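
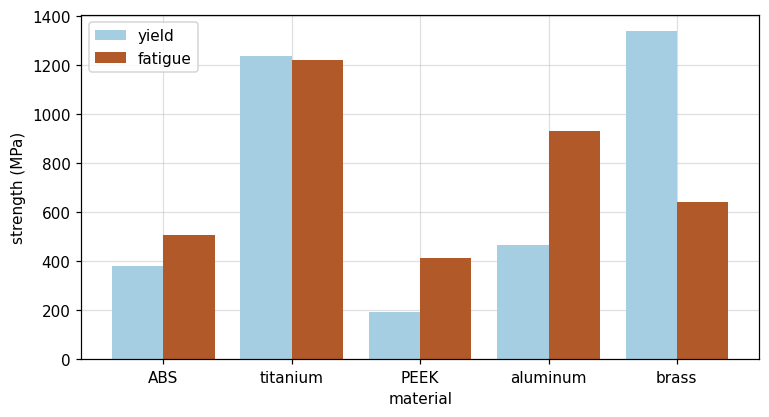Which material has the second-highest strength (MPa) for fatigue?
Top 3 for fatigue: titanium ≈ 1200, aluminum ≈ 1000, brass ≈ 600.

aluminum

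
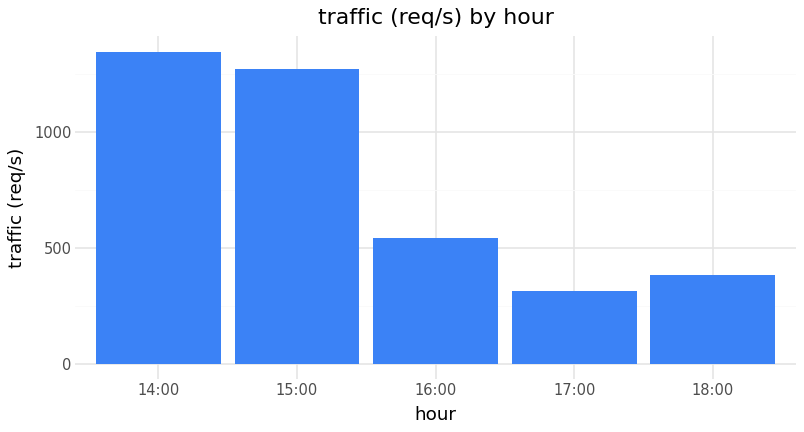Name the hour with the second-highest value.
Top 3: 14:00 ≈ 1400, 15:00 ≈ 1200, 16:00 ≈ 600.

15:00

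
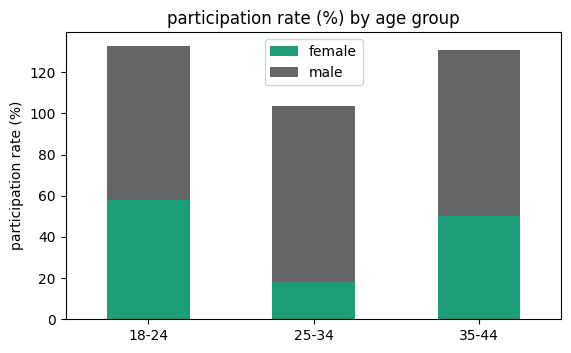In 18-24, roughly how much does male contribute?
male top ≈ 140, bottom ≈ 60; segment ≈ 80.

≈ 80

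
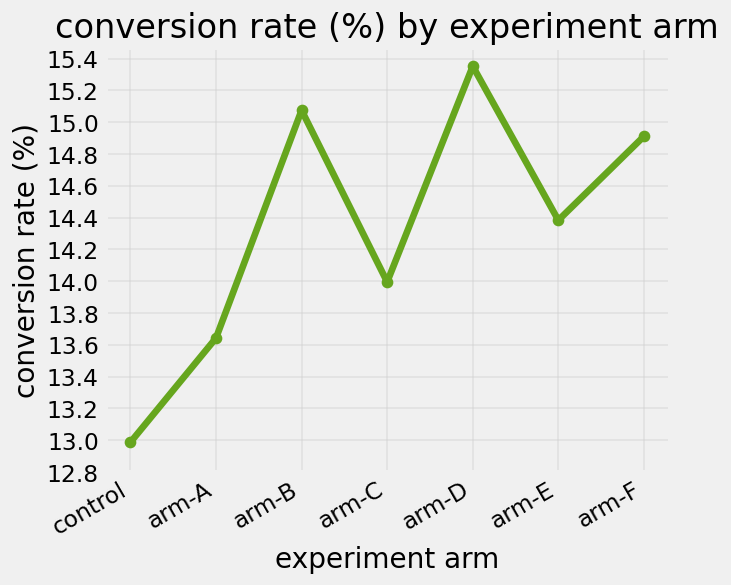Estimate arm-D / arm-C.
≈ 1.1×

arm-D ≈ 15.4, arm-C ≈ 14.0; 15.4/14.0 ≈ 1.1.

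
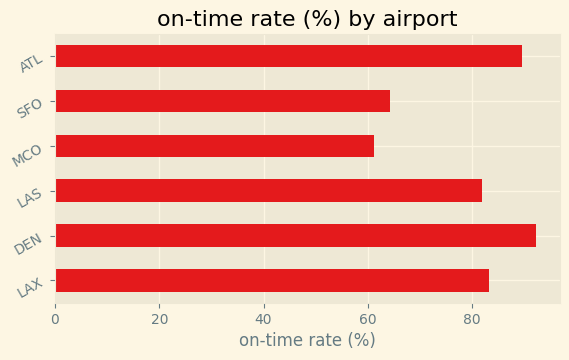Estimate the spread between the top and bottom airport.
≈ 30

Max DEN ≈ 90, min MCO ≈ 60; range ≈ 30.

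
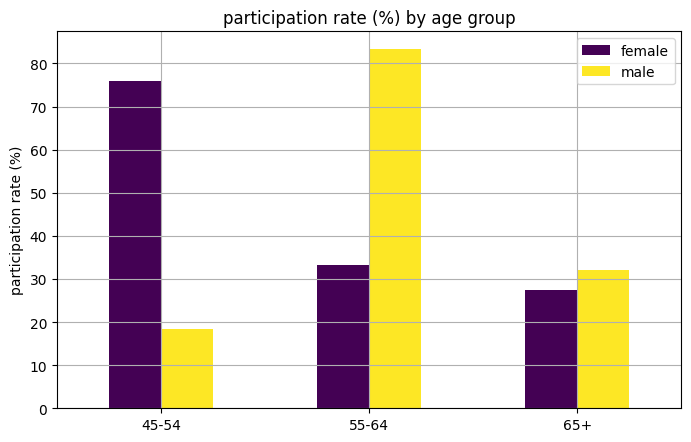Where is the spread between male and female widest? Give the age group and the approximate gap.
45-54: male ≈ 20, female ≈ 80 → gap ≈ 60. Next-largest (55-64) is only ≈ 50.

45-54, ≈ 60 %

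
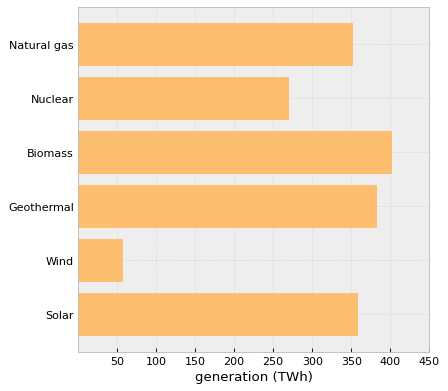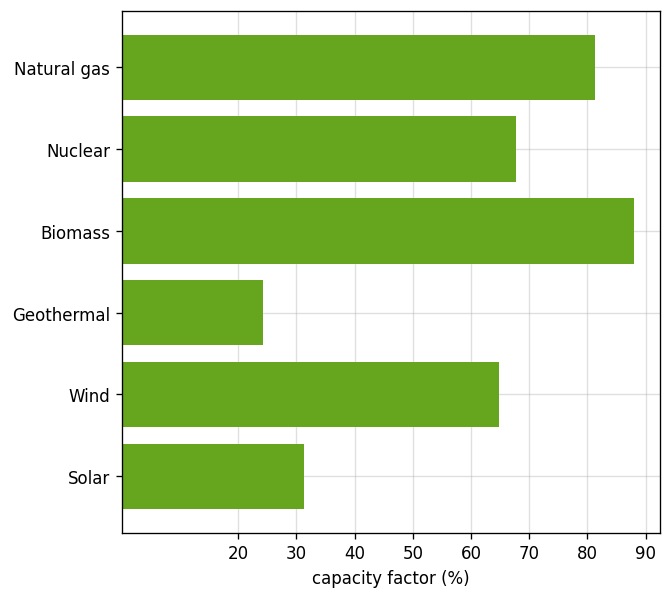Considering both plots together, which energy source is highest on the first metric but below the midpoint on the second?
Geothermal

Chart 2 median capacity factor (%) ≈ 70; below-median energy sources: Geothermal, Wind, Solar. Among those, Geothermal has the highest generation (TWh) (≈ 400).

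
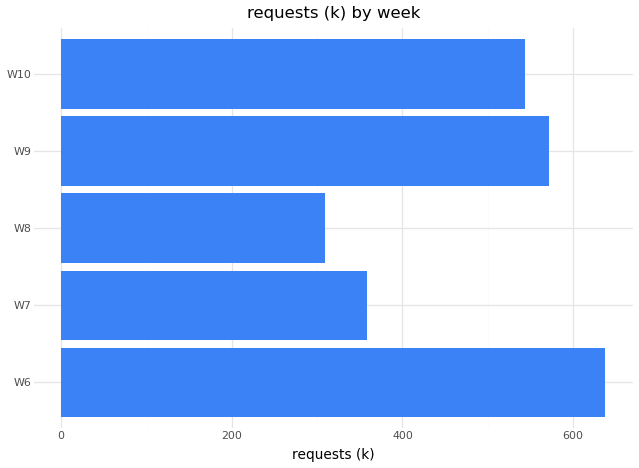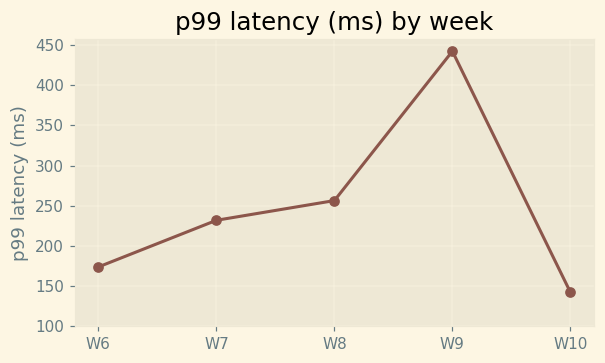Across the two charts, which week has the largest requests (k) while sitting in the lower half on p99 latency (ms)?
W6

Chart 2 median p99 latency (ms) ≈ 250; below-median weeks: W6, W10. Among those, W6 has the highest requests (k) (≈ 600).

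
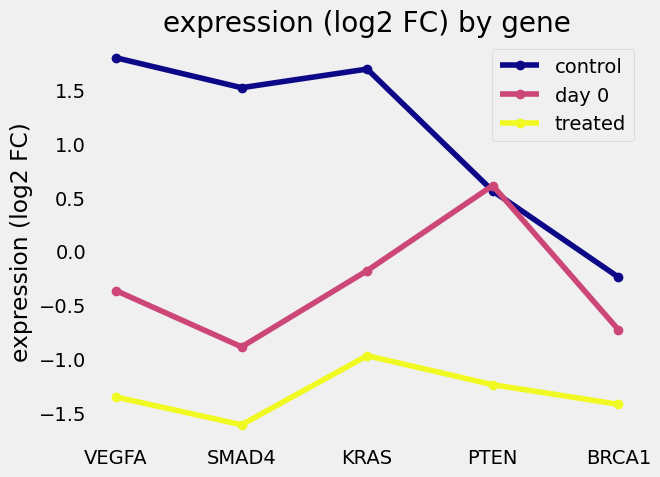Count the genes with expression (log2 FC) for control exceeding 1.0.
Above 1.0: VEGFA, SMAD4, KRAS.

3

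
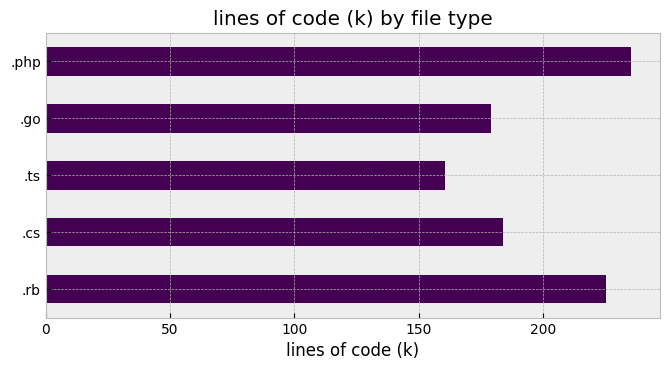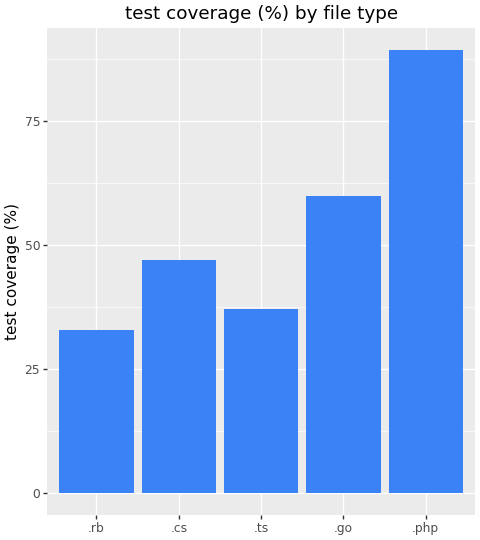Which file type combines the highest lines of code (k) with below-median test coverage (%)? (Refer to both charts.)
.rb

Chart 2 median test coverage (%) ≈ 50; below-median file types: .rb, .ts. Among those, .rb has the highest lines of code (k) (≈ 225).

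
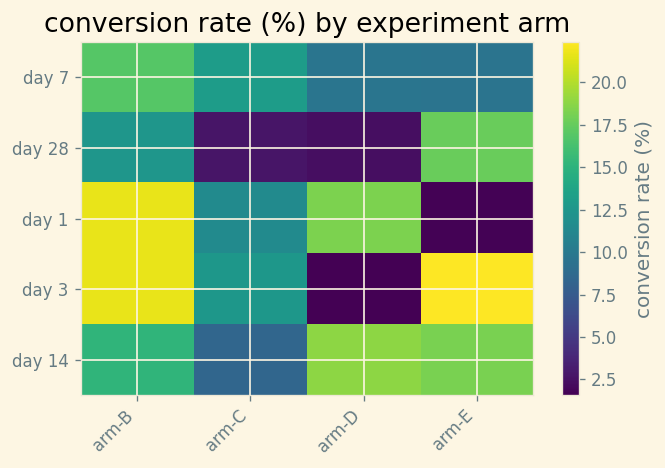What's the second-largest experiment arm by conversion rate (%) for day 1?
arm-D

Top 3 for day 1: arm-B ≈ 22, arm-D ≈ 18, arm-C ≈ 12.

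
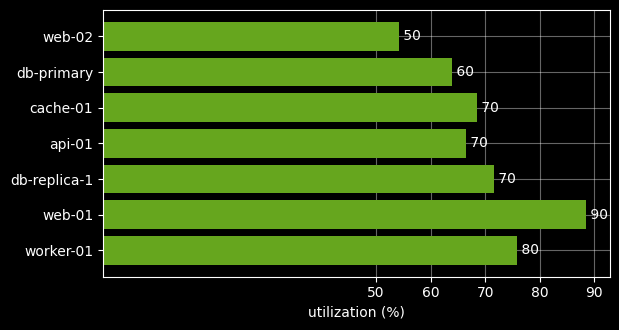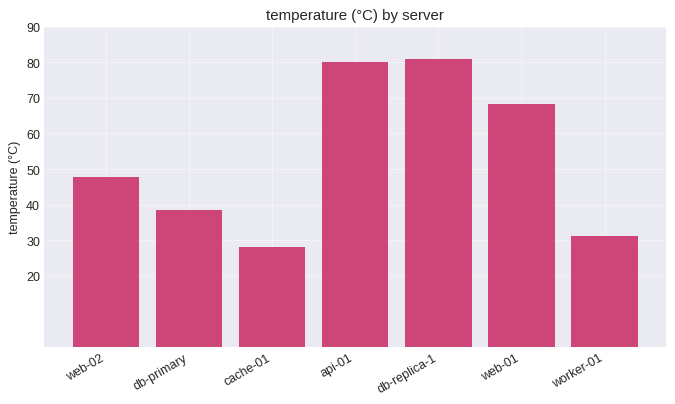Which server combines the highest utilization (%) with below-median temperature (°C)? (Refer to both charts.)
worker-01

Chart 2 median temperature (°C) ≈ 50; below-median servers: db-primary, cache-01, worker-01. Among those, worker-01 has the highest utilization (%) (≈ 80).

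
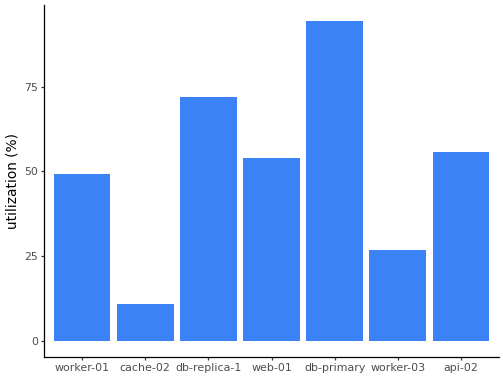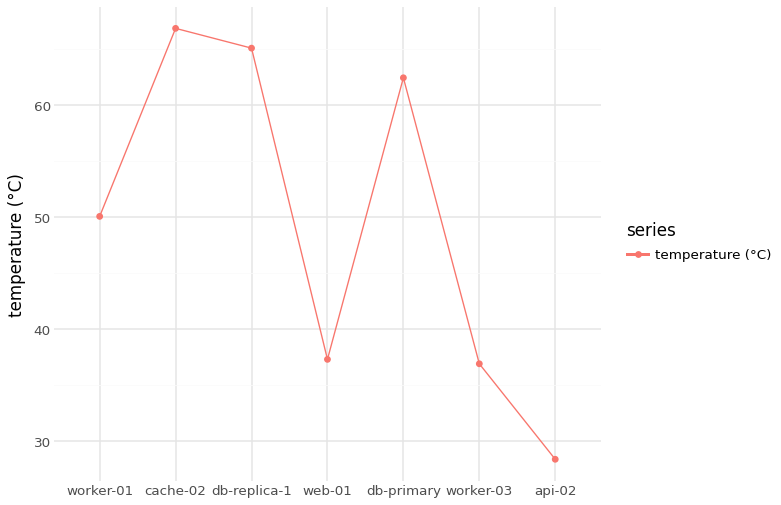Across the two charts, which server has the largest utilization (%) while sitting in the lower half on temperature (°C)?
api-02

Chart 2 median temperature (°C) ≈ 50; below-median servers: web-01, worker-03, api-02. Among those, api-02 has the highest utilization (%) (≈ 60).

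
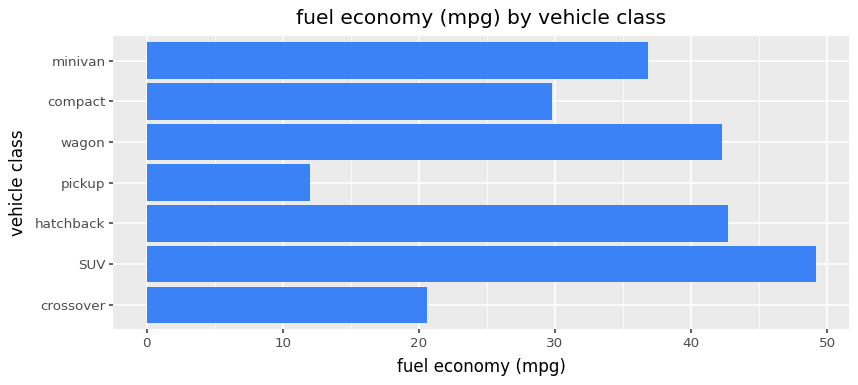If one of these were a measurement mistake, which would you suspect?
pickup

pickup ≈ 10; the rest sit between ≈ 20 and ≈ 50.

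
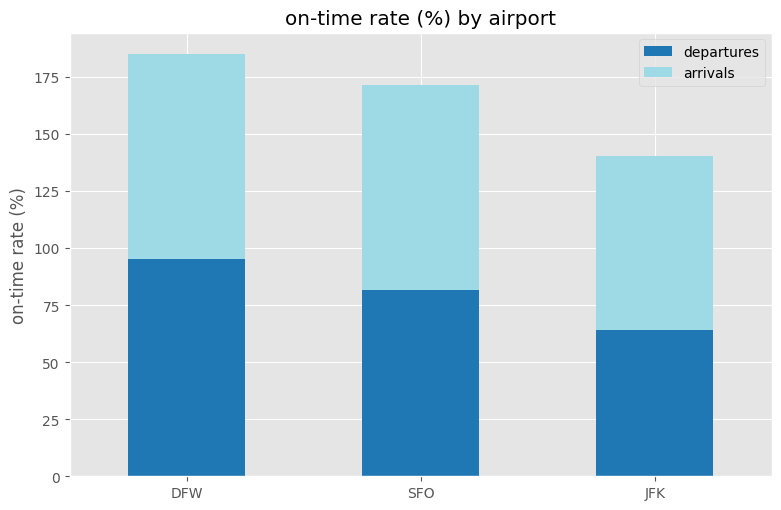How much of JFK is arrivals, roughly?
≈ 80

arrivals top ≈ 140, bottom ≈ 60; segment ≈ 80.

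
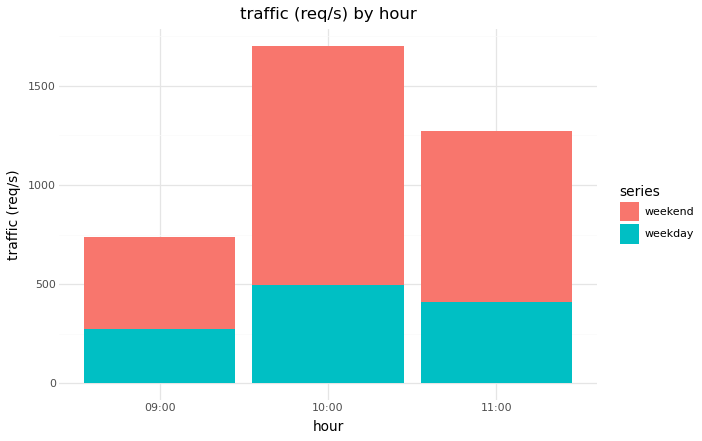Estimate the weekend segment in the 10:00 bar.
≈ 1400

weekend top ≈ 1800, bottom ≈ 400; segment ≈ 1400.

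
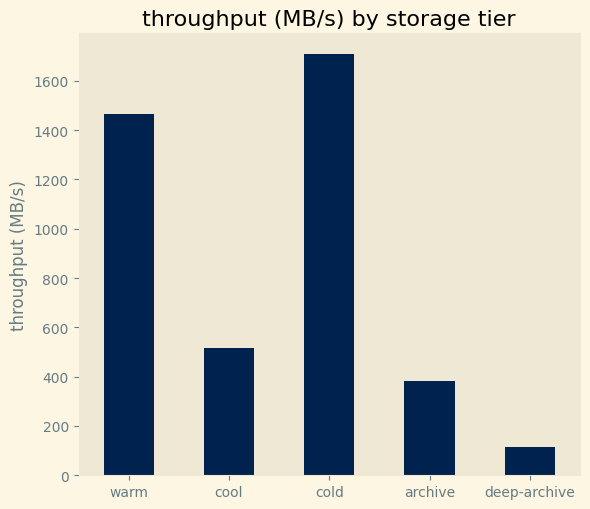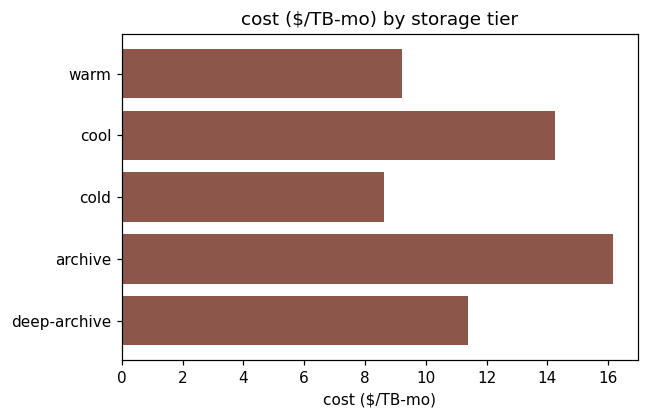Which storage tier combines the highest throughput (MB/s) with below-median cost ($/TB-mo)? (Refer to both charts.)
Chart 2 median cost ($/TB-mo) ≈ 12; below-median storage tiers: warm, cold. Among those, cold has the highest throughput (MB/s) (≈ 1800).

cold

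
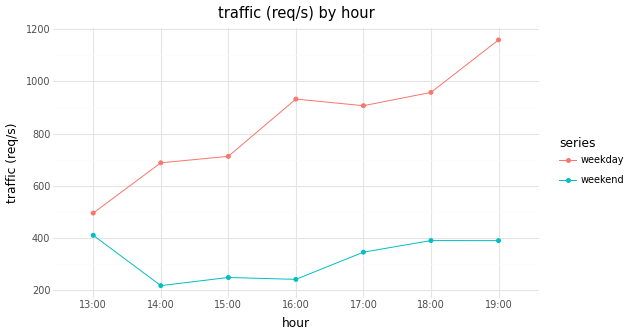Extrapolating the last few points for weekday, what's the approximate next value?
Last three: 900, 1000, 1200 → slope ≈ 150/step → next ≈ 1350.

≈ 1350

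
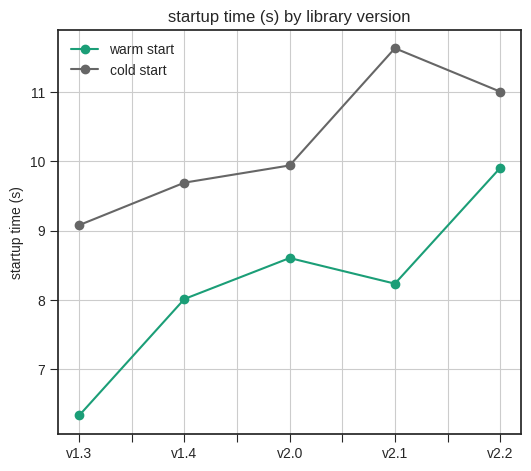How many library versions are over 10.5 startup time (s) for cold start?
2

Above 10.5: v2.1, v2.2.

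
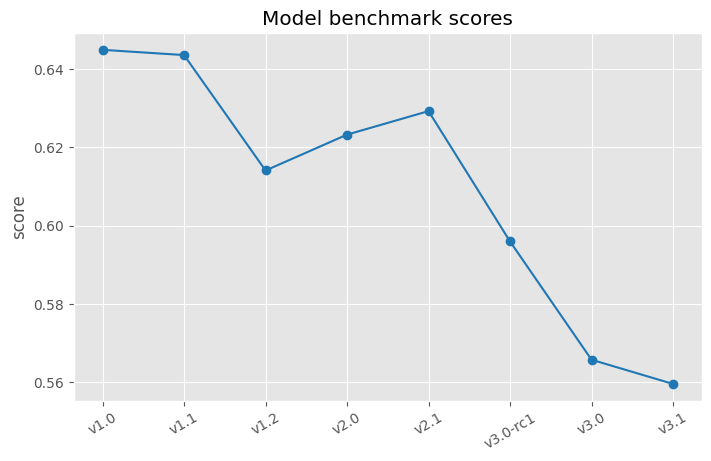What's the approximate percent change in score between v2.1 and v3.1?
≈ -11.1%

v2.1 ≈ 0.63, v3.1 ≈ 0.56; (0.56 − 0.63) / 0.63 ≈ -11.1%.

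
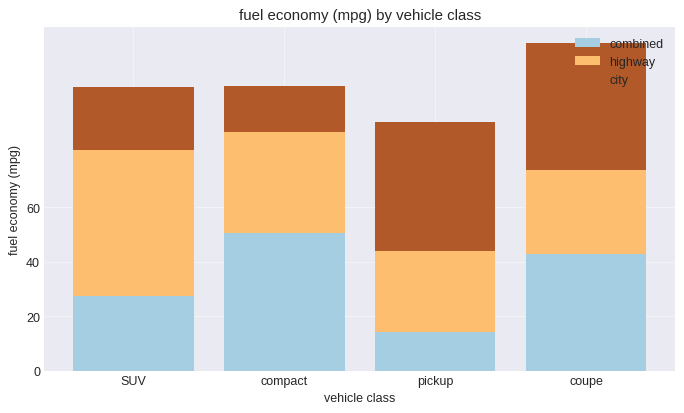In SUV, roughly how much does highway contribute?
≈ 60

highway top ≈ 80, bottom ≈ 20; segment ≈ 60.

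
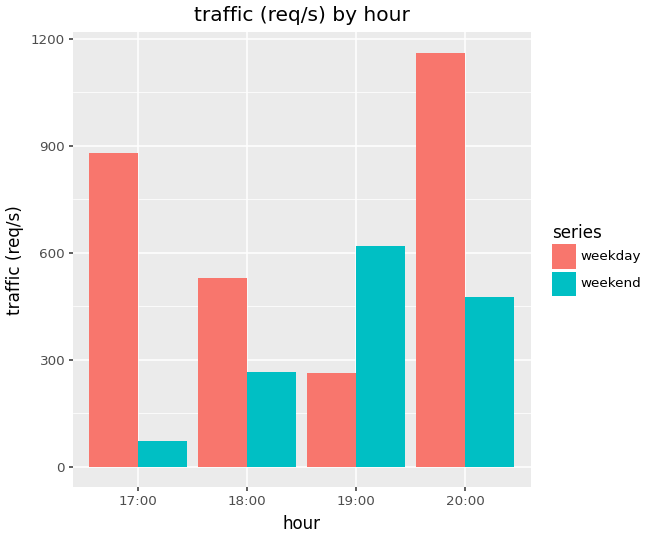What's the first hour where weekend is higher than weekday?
19:00

18:00: weekend ≈ 300 vs weekday ≈ 500 (not yet); 19:00: weekend ≈ 600 vs weekday ≈ 300 (first crossover).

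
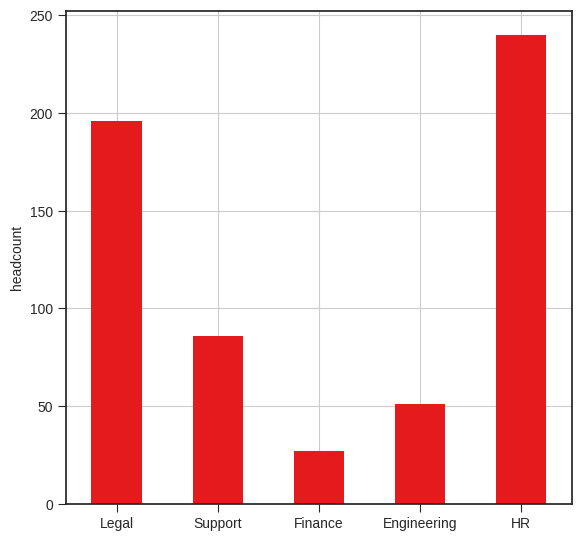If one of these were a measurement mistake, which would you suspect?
HR

HR ≈ 240; the rest sit between ≈ 20 and ≈ 200.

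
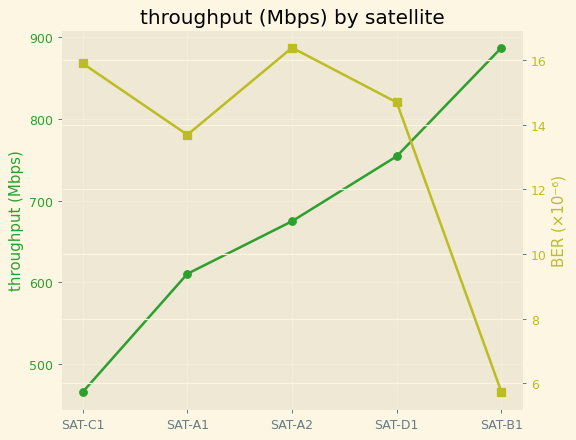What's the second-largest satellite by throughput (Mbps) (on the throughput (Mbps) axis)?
Top 3 (on the throughput (Mbps) axis): SAT-B1 ≈ 900, SAT-D1 ≈ 750, SAT-A2 ≈ 650.

SAT-D1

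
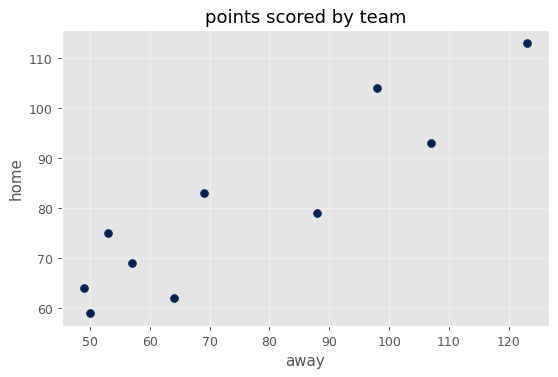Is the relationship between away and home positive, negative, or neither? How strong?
positive, strong

Points are positively correlated; strong (|r| ≈ 0.9).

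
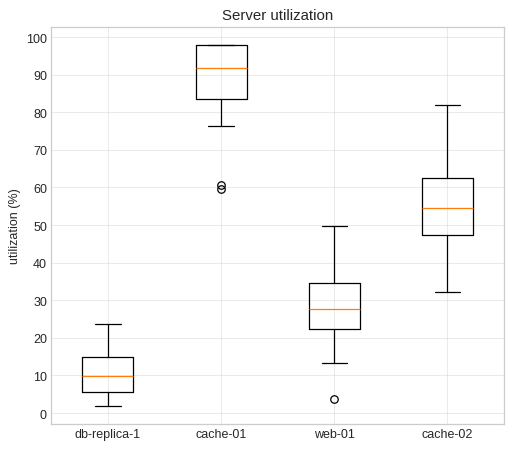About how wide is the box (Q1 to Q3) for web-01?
Q3 ≈ 30, Q1 ≈ 20; IQR ≈ 10.

≈ 10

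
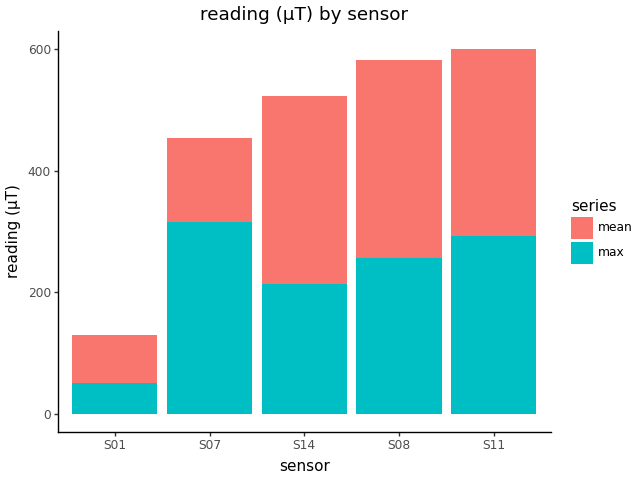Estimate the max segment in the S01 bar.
max top ≈ 50, bottom ≈ 0; segment ≈ 50.

≈ 50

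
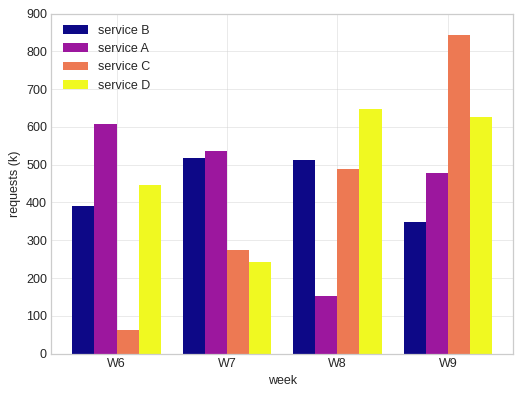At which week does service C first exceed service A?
W8

W7: service C ≈ 300 vs service A ≈ 500 (not yet); W8: service C ≈ 500 vs service A ≈ 200 (first crossover).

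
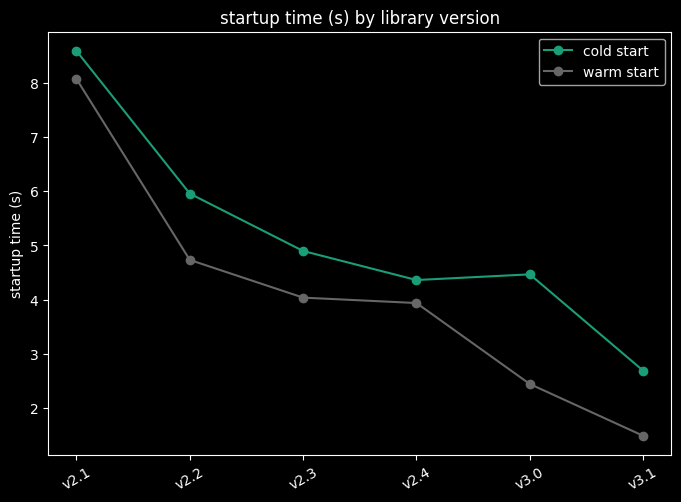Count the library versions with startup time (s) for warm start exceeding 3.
Above 3: v2.1, v2.2, v2.3, v2.4.

4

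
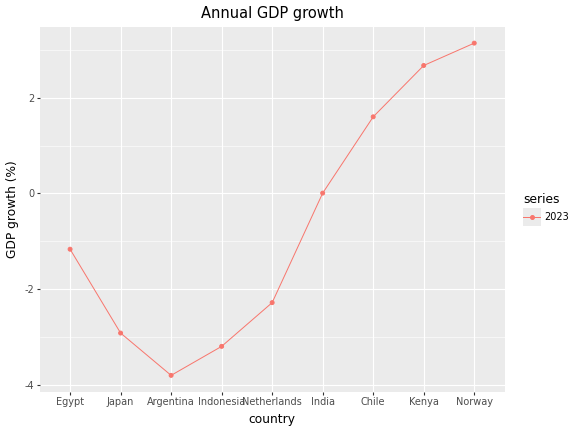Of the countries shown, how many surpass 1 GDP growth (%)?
Above 1: Chile, Kenya, Norway.

3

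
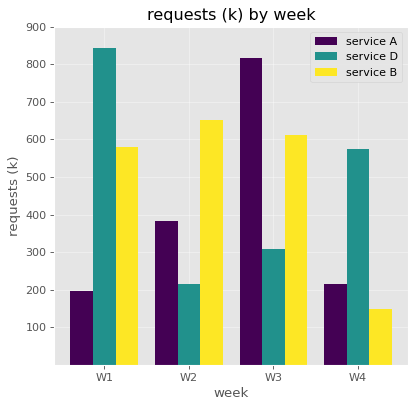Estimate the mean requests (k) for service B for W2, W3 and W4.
(700 + 600 + 100) / 3 ≈ 467.

≈ 467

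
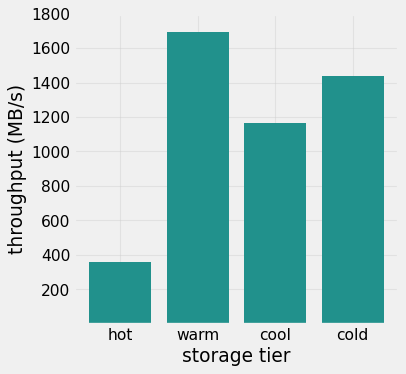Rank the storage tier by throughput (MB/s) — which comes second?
cold

Top 3: warm ≈ 1600, cold ≈ 1400, cool ≈ 1200.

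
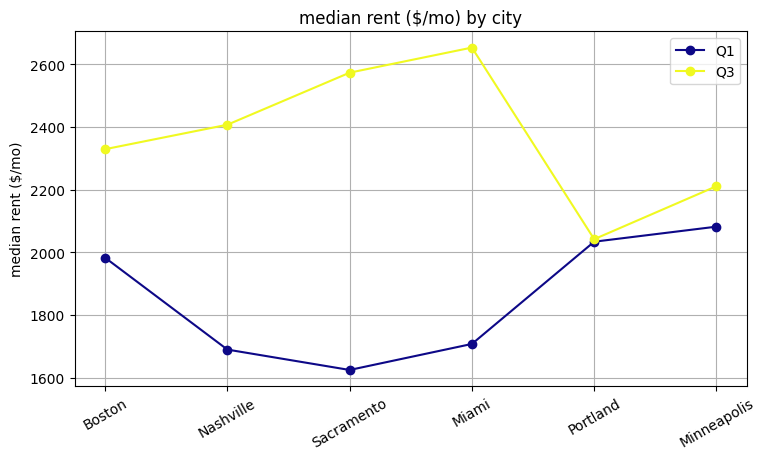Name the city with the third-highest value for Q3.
Top 4 for Q3: Miami ≈ 2700, Sacramento ≈ 2600, Nashville ≈ 2400, Boston ≈ 2300.

Nashville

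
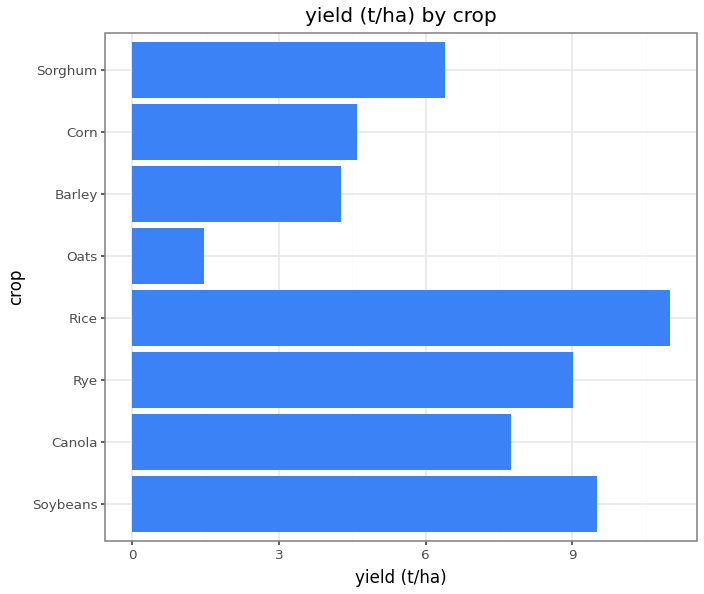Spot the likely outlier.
Oats ≈ 1; the rest sit between ≈ 4 and ≈ 11.

Oats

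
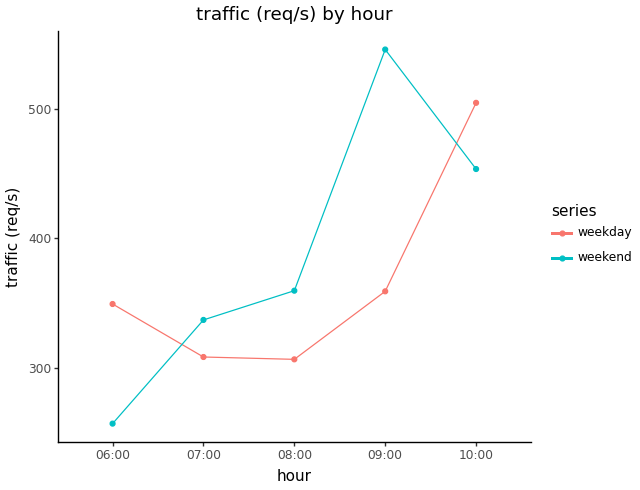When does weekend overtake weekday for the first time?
06:00: weekend ≈ 250 vs weekday ≈ 350 (not yet); 07:00: weekend ≈ 325 vs weekday ≈ 300 (first crossover).

07:00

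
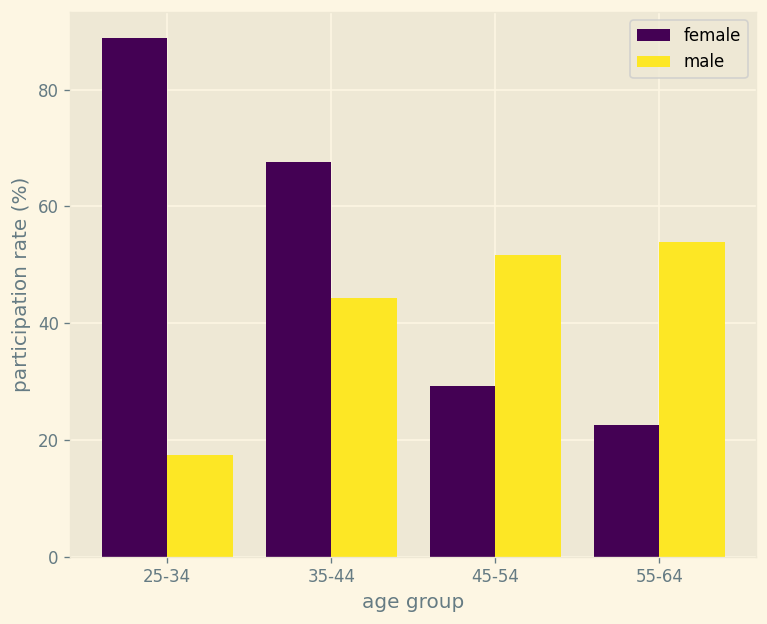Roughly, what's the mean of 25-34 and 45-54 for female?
≈ 60

(90 + 30) / 2 ≈ 60.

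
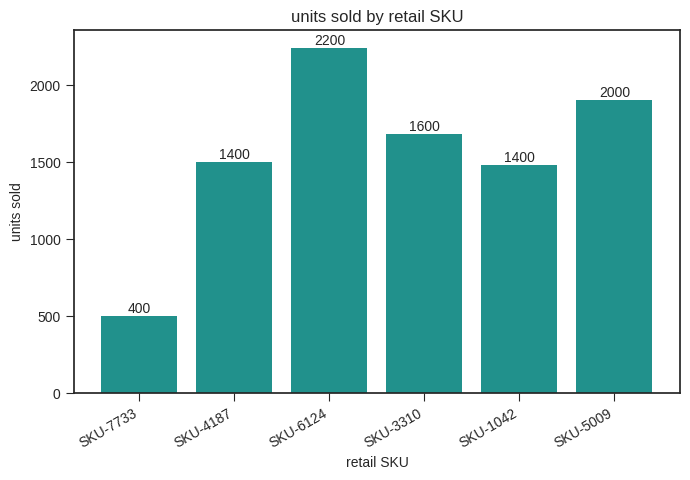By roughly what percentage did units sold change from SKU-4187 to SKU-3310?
≈ +14.3%

SKU-4187 ≈ 1400, SKU-3310 ≈ 1600; (1600 − 1400) / 1400 ≈ +14.3%.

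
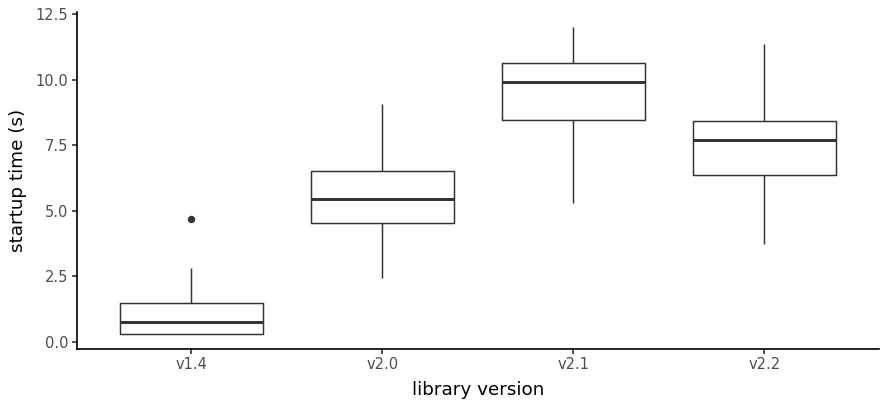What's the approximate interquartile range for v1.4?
≈ 1

Q3 ≈ 1, Q1 ≈ 0; IQR ≈ 1.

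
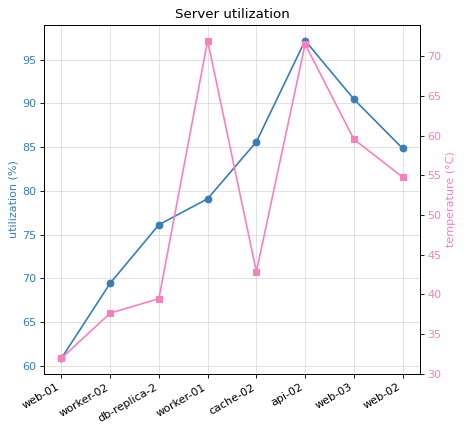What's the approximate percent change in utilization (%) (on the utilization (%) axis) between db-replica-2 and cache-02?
≈ +13.3%

db-replica-2 ≈ 75, cache-02 ≈ 85; (85 − 75) / 75 ≈ +13.3%.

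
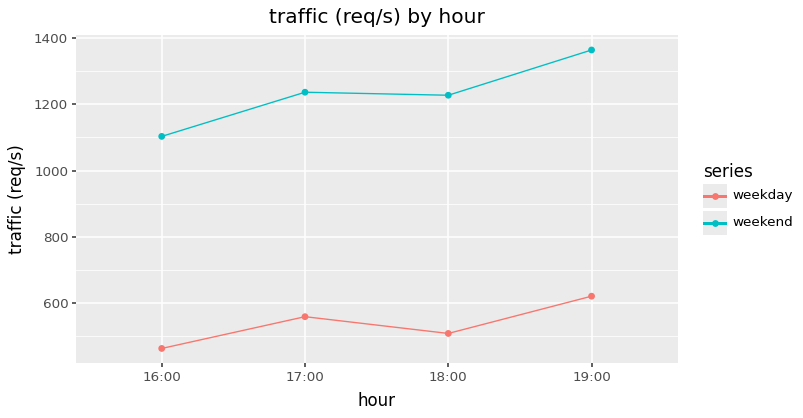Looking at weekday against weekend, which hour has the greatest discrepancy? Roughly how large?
19:00: weekday ≈ 600, weekend ≈ 1400 → gap ≈ 800. Next-largest (18:00) is only ≈ 700.

19:00, ≈ 800 req/s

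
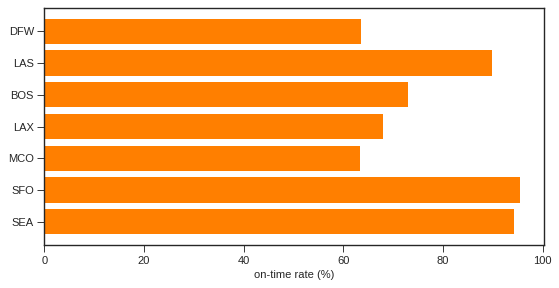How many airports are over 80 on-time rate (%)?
3

Above 80: LAS, SFO, SEA.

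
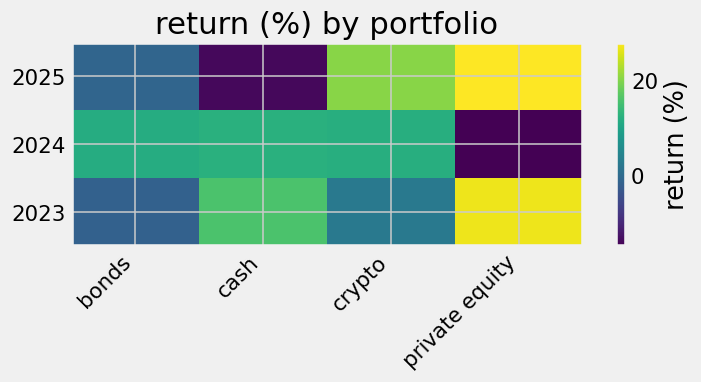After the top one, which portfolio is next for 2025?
Top 3 for 2025: private equity ≈ 30, crypto ≈ 20, bonds ≈ 0.

crypto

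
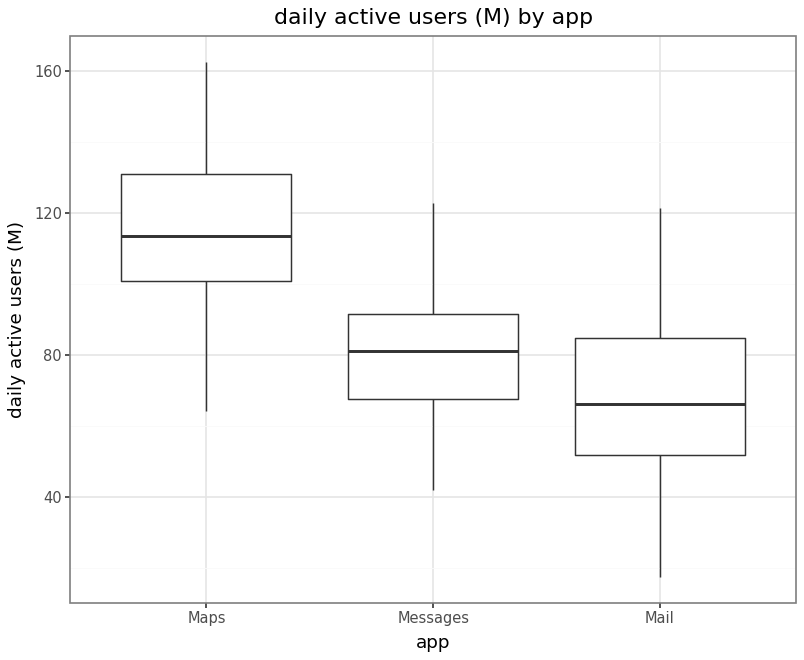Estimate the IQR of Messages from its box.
Q3 ≈ 90, Q1 ≈ 70; IQR ≈ 20.

≈ 20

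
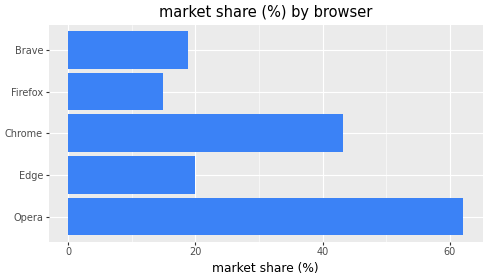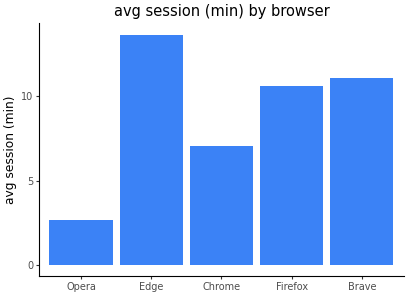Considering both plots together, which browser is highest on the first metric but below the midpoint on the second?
Chart 2 median avg session (min) ≈ 10; below-median browsers: Opera, Chrome. Among those, Opera has the highest market share (%) (≈ 60).

Opera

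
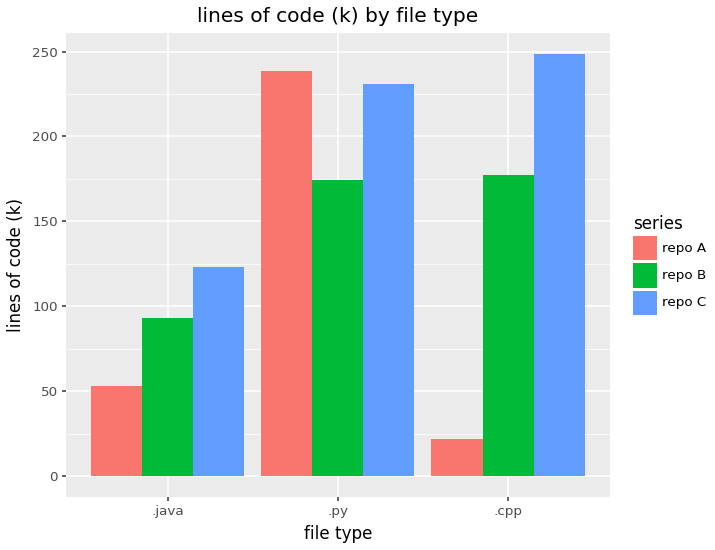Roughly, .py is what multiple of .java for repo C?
≈ 1.8×

.py ≈ 225, .java ≈ 125; 225/125 ≈ 1.8.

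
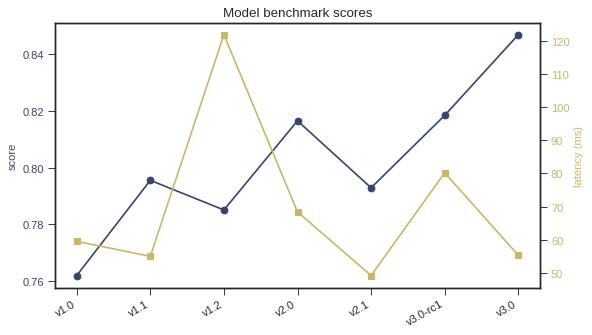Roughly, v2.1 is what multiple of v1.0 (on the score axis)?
v2.1 ≈ 0.79, v1.0 ≈ 0.76; 0.79/0.76 ≈ 1.04.

≈ 1.04×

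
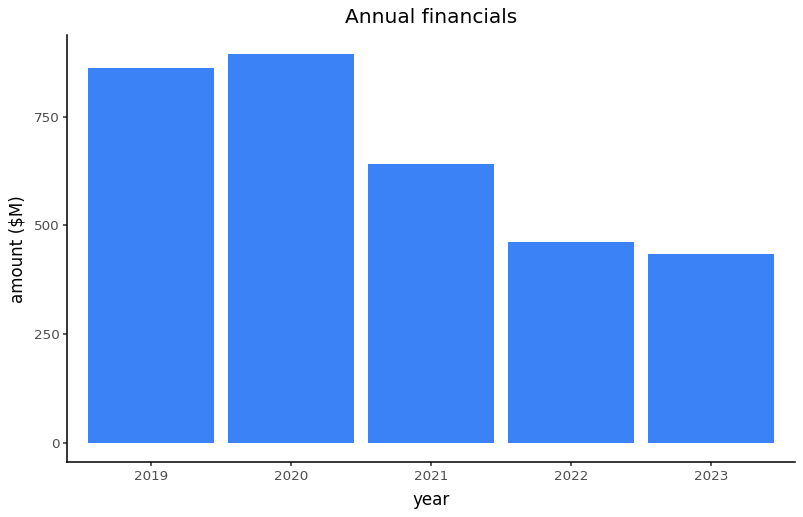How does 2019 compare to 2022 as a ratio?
2019 ≈ 900, 2022 ≈ 500; 900/500 ≈ 1.8.

≈ 1.8×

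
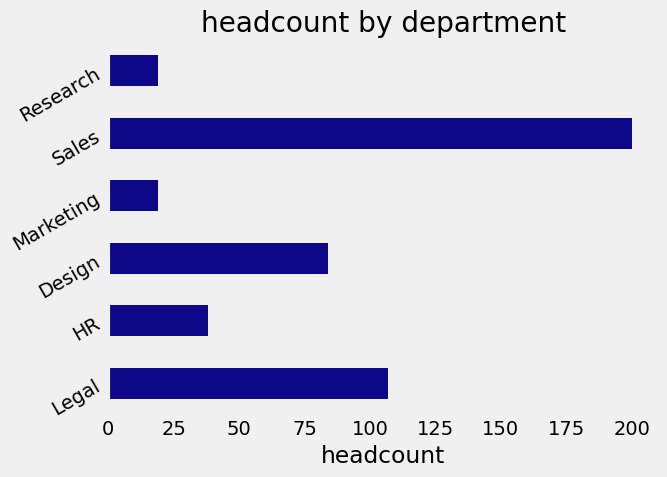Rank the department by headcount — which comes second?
Legal

Top 3: Sales ≈ 200, Legal ≈ 100, Design ≈ 80.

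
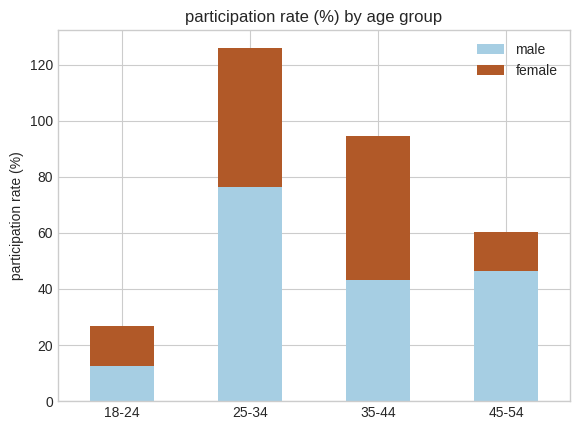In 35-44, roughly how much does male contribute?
male top ≈ 40, bottom ≈ 0; segment ≈ 40.

≈ 40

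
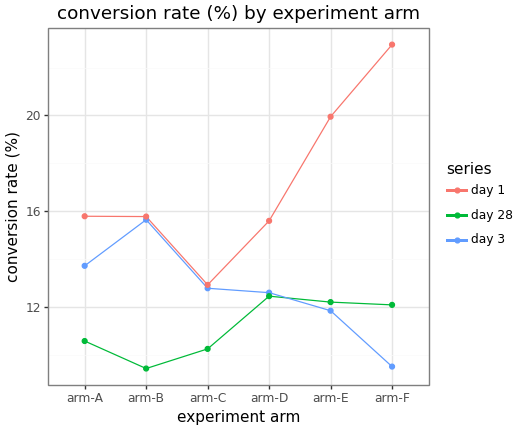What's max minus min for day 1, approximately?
≈ 10

Max arm-F ≈ 22, min arm-C ≈ 12; range ≈ 10.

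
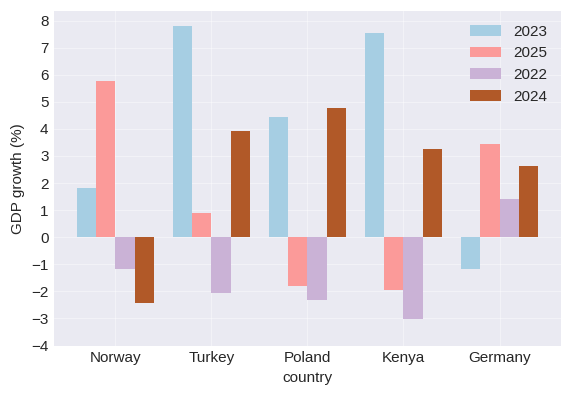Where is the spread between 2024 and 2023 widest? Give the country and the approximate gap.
Kenya, ≈ 5 %

Kenya: 2024 ≈ 3, 2023 ≈ 8 → gap ≈ 5. Next-largest (Norway) is only ≈ 4.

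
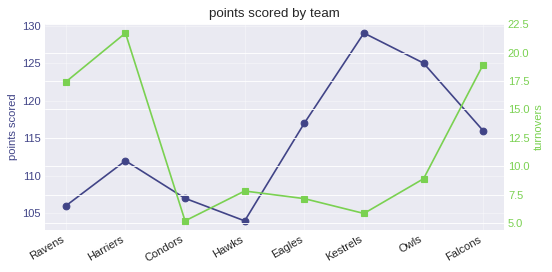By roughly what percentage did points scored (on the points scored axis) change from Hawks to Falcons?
Hawks ≈ 105, Falcons ≈ 115; (115 − 105) / 105 ≈ +9.5%.

≈ +9.5%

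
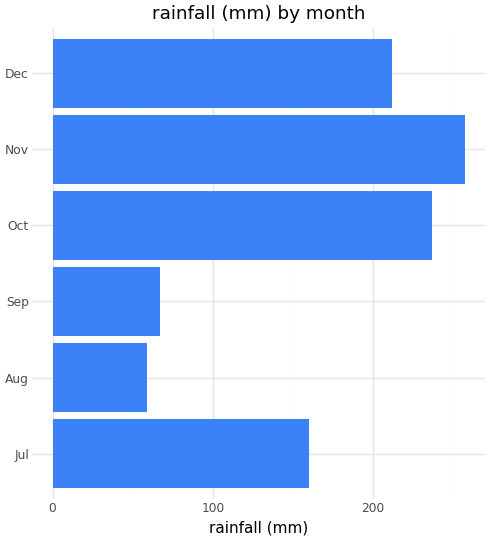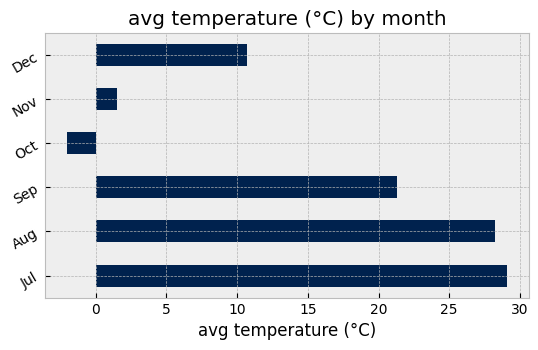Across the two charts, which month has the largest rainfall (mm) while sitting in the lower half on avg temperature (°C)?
Nov

Chart 2 median avg temperature (°C) ≈ 15; below-median months: Oct, Nov, Dec. Among those, Nov has the highest rainfall (mm) (≈ 250).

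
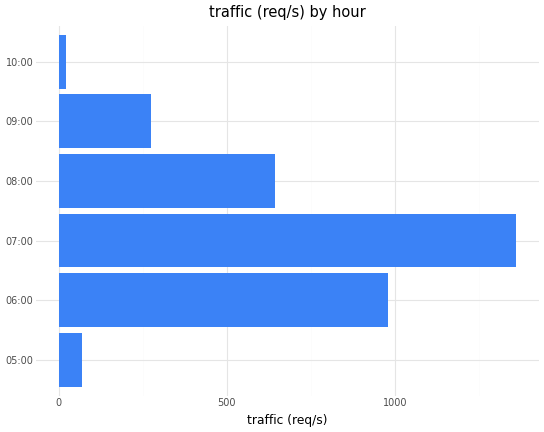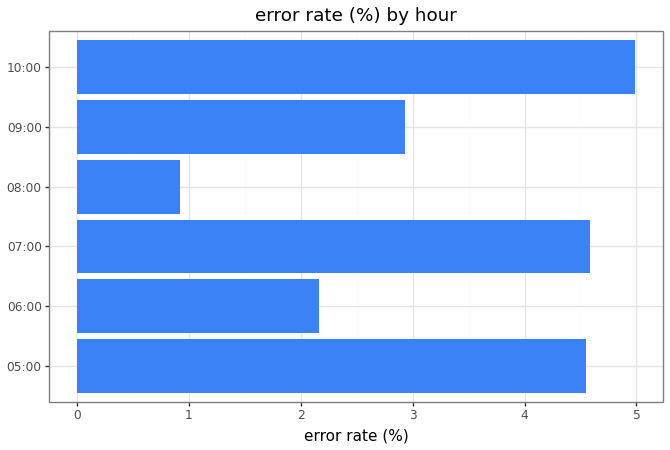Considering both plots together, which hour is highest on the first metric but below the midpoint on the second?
06:00

Chart 2 median error rate (%) ≈ 3.5; below-median hours: 06:00, 08:00, 09:00. Among those, 06:00 has the highest traffic (req/s) (≈ 1000).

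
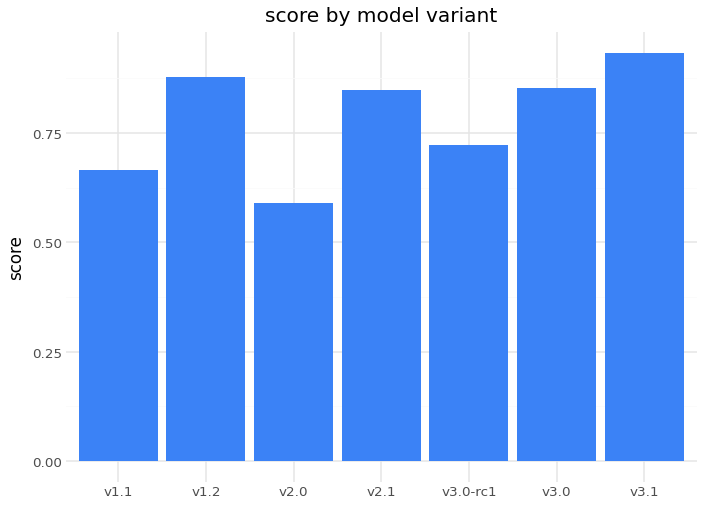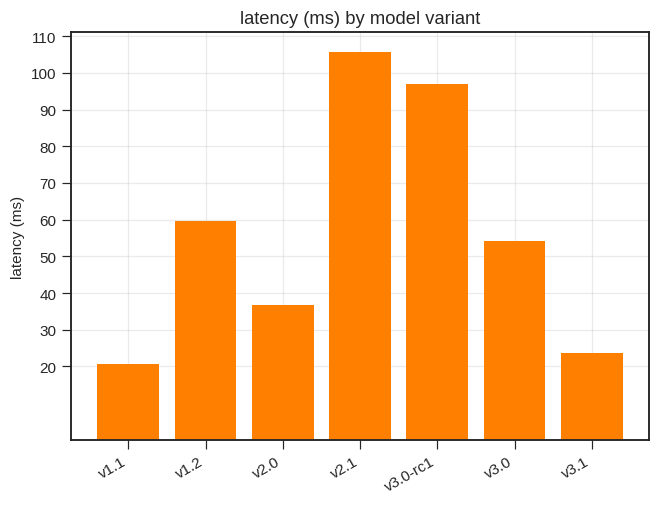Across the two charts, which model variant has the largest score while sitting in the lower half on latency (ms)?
v3.1

Chart 2 median latency (ms) ≈ 50; below-median model variants: v1.1, v2.0, v3.1. Among those, v3.1 has the highest score (≈ 0.9).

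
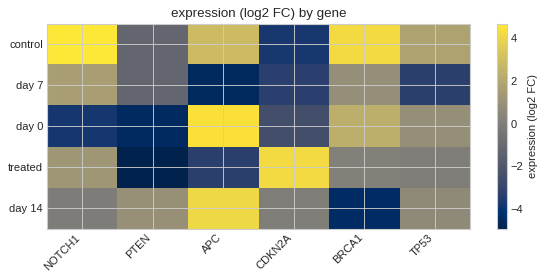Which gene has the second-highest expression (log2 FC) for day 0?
Top 3 for day 0: APC ≈ 4, BRCA1 ≈ 2, TP53 ≈ 1.

BRCA1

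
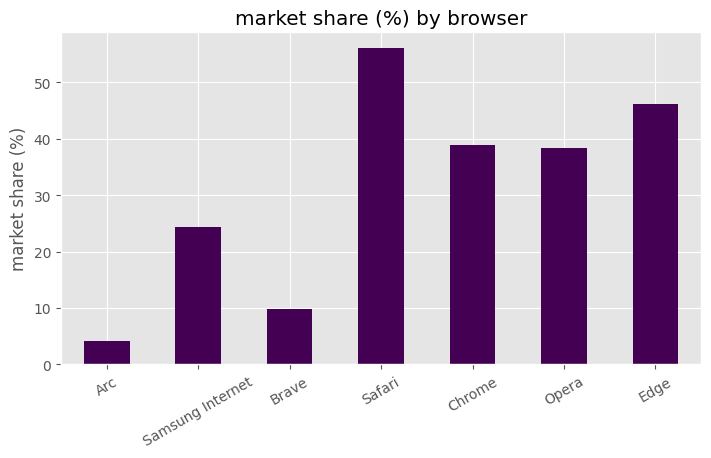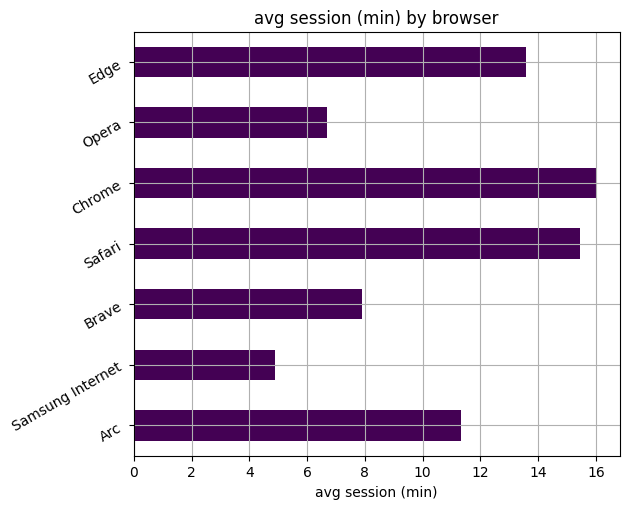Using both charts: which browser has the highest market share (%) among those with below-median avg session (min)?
Chart 2 median avg session (min) ≈ 12; below-median browsers: Samsung Internet, Brave, Opera. Among those, Opera has the highest market share (%) (≈ 40).

Opera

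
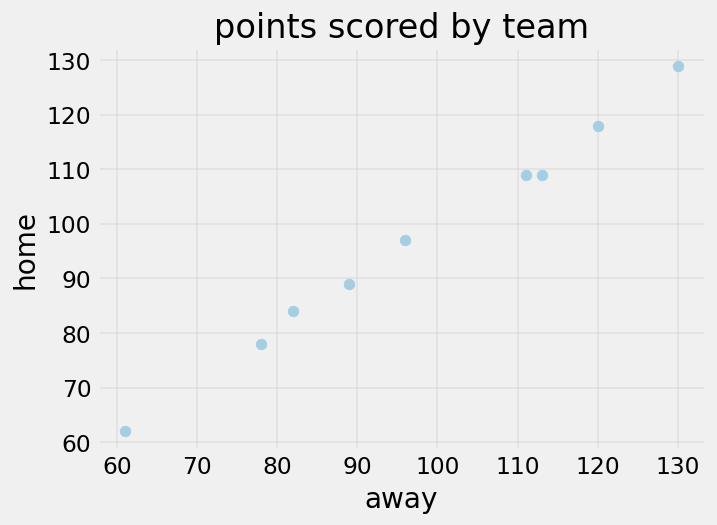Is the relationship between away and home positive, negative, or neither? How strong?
positive, strong

Points are positively correlated; strong (|r| ≈ 1.0).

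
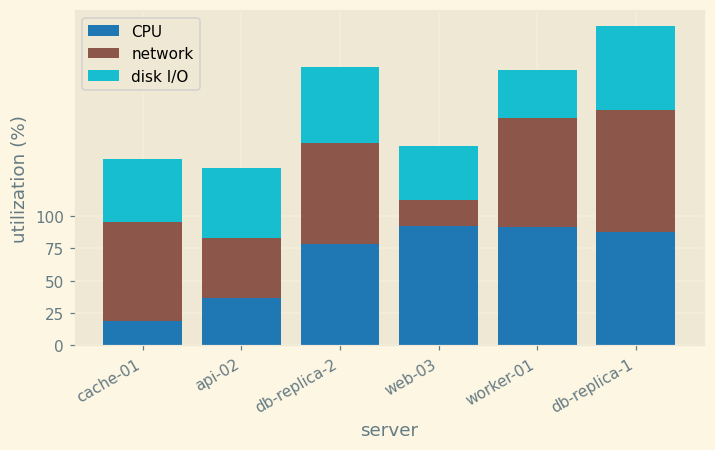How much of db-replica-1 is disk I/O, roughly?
disk I/O top ≈ 250, bottom ≈ 175; segment ≈ 75.

≈ 75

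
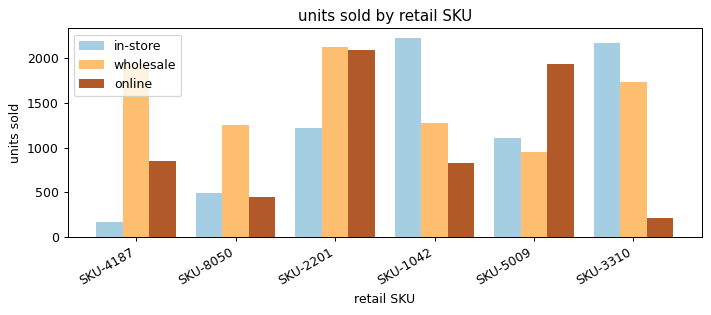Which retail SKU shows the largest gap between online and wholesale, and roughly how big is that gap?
SKU-3310: online ≈ 200, wholesale ≈ 1800 → gap ≈ 1600. Next-largest (SKU-4187) is only ≈ 1200.

SKU-3310, ≈ 1600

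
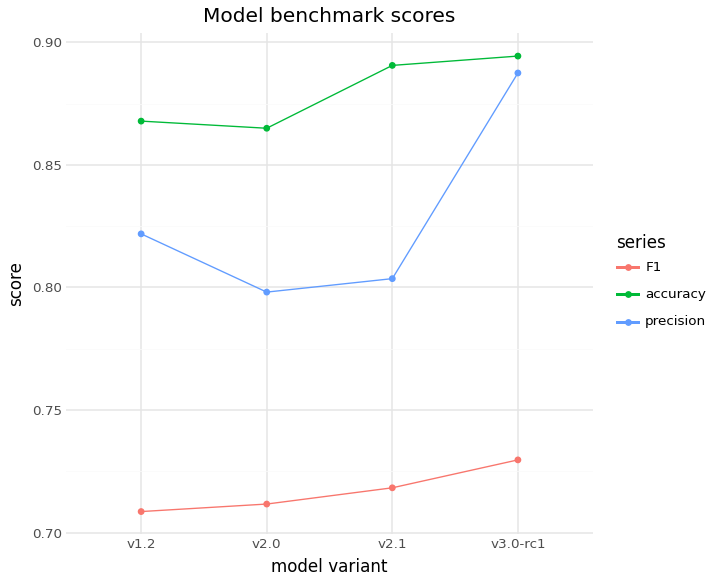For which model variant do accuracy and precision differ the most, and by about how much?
v2.1, ≈ 0.10

v2.1: accuracy ≈ 0.90, precision ≈ 0.80 → gap ≈ 0.10. Next-largest (v2.0) is only ≈ 0.06.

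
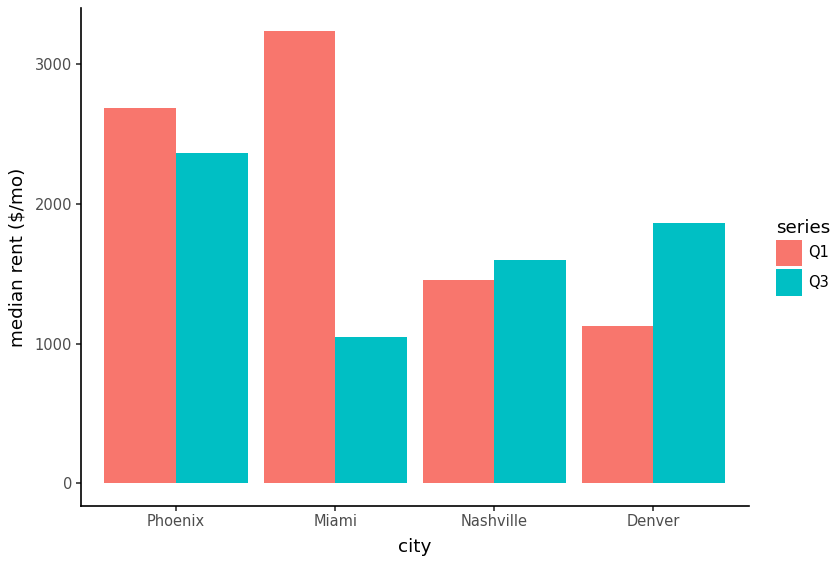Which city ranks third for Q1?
Nashville

Top 4 for Q1: Miami ≈ 3000, Phoenix ≈ 2500, Nashville ≈ 1500, Denver ≈ 1000.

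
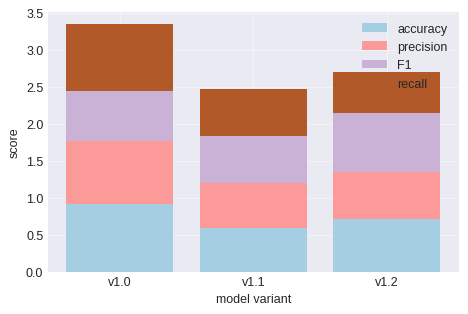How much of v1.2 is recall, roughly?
≈ 0.5

recall top ≈ 2.5, bottom ≈ 2.0; segment ≈ 0.5.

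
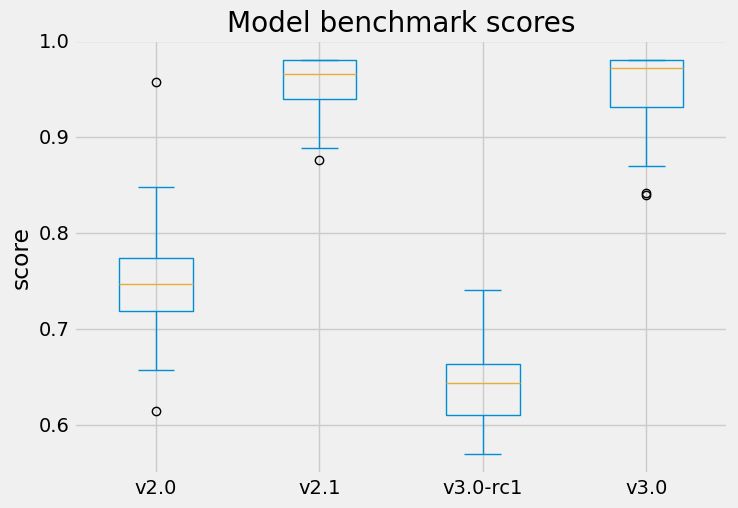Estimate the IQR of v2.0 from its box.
Q3 ≈ 0.75, Q1 ≈ 0.70; IQR ≈ 0.05.

≈ 0.05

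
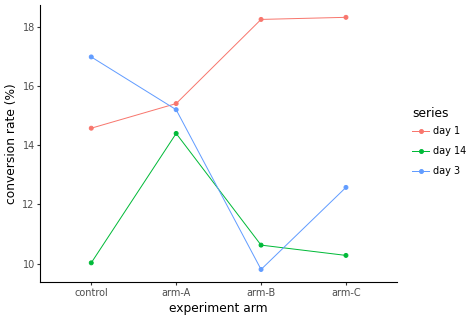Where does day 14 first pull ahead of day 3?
arm-B

arm-A: day 14 ≈ 14 vs day 3 ≈ 15 (not yet); arm-B: day 14 ≈ 11 vs day 3 ≈ 10 (first crossover).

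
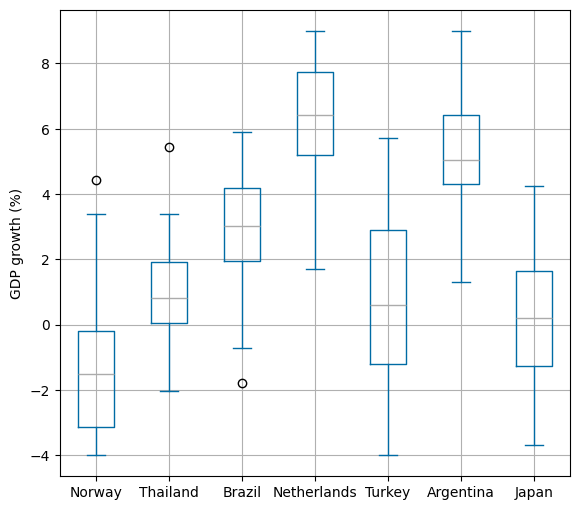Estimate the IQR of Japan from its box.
≈ 3

Q3 ≈ 2, Q1 ≈ -1; IQR ≈ 3.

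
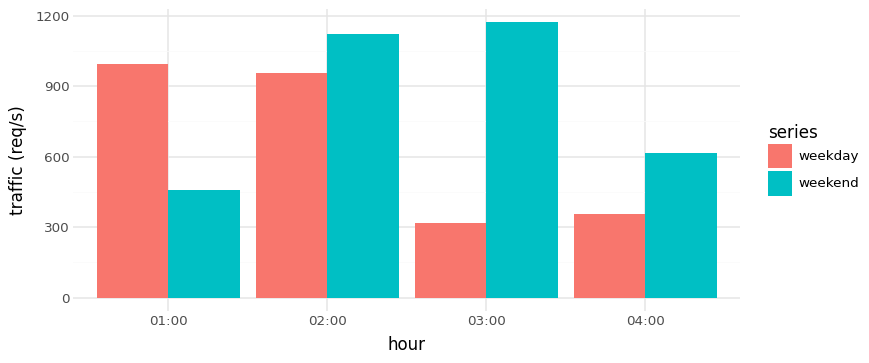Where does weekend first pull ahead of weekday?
01:00: weekend ≈ 500 vs weekday ≈ 1000 (not yet); 02:00: weekend ≈ 1100 vs weekday ≈ 1000 (first crossover).

02:00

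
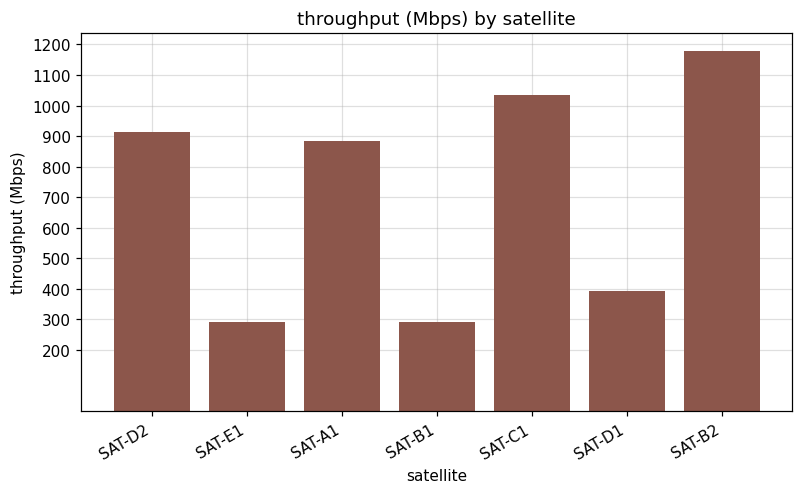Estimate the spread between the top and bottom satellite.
Max SAT-B2 ≈ 1200, min SAT-B1 ≈ 300; range ≈ 900.

≈ 900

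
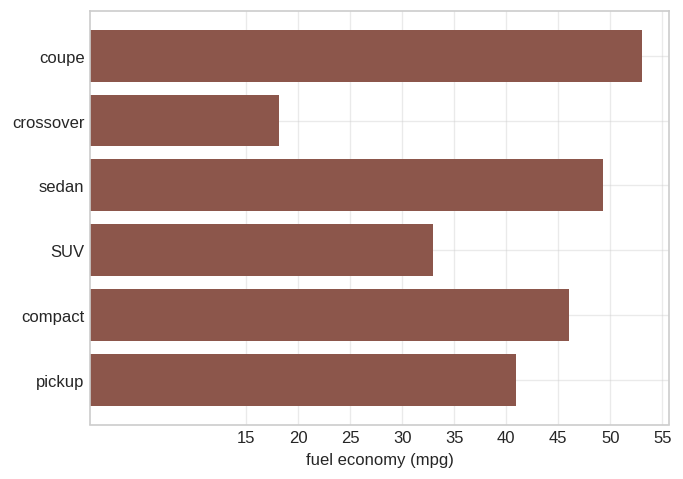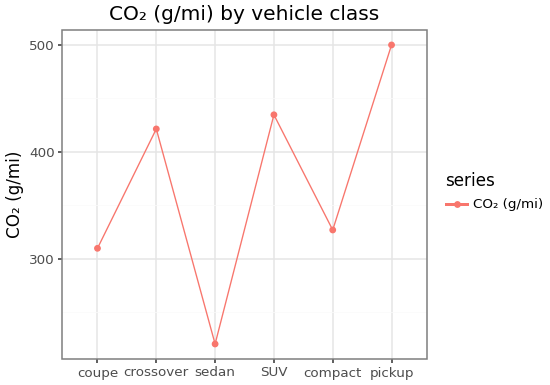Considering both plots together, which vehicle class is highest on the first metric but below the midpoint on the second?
Chart 2 median CO₂ (g/mi) ≈ 350; below-median vehicle classes: coupe, sedan, compact. Among those, coupe has the highest fuel economy (mpg) (≈ 55).

coupe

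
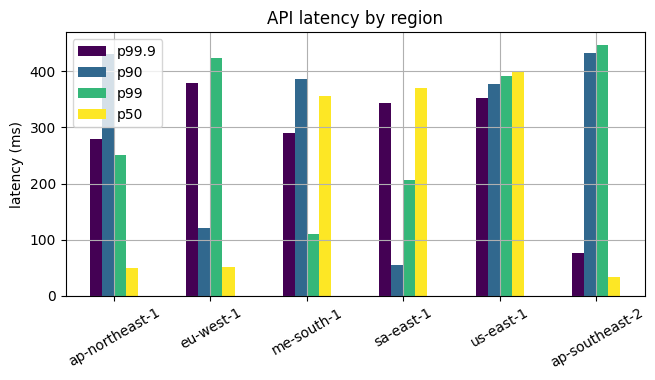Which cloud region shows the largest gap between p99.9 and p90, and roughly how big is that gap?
ap-southeast-2, ≈ 350 ms

ap-southeast-2: p99.9 ≈ 100, p90 ≈ 450 → gap ≈ 350. Next-largest (sa-east-1) is only ≈ 300.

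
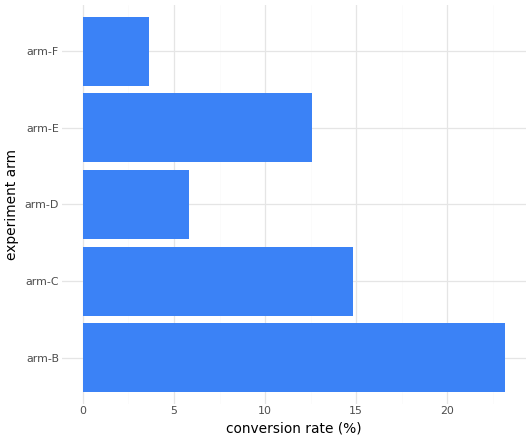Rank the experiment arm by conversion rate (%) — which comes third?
Top 4: arm-B ≈ 24, arm-C ≈ 14, arm-E ≈ 12, arm-D ≈ 6.

arm-E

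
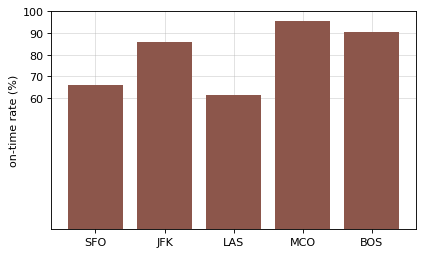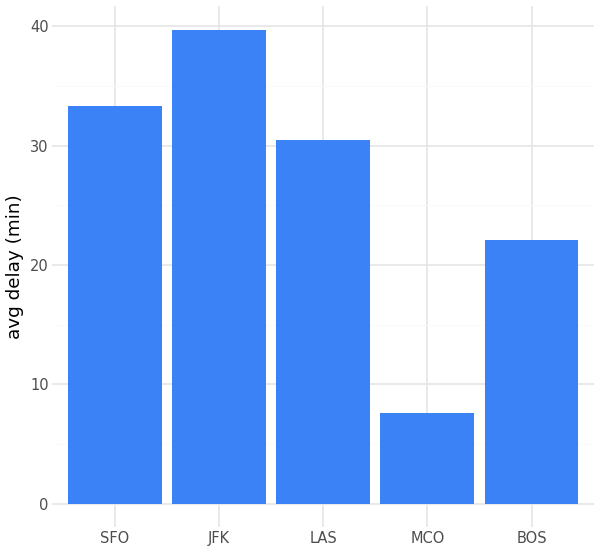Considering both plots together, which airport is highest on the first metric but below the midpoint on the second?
MCO

Chart 2 median avg delay (min) ≈ 30; below-median airports: MCO, BOS. Among those, MCO has the highest on-time rate (%) (≈ 100).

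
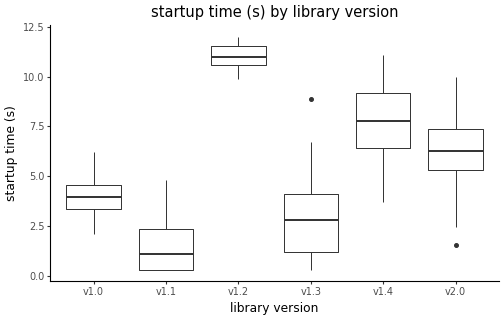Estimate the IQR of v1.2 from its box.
Q3 ≈ 12, Q1 ≈ 11; IQR ≈ 1.

≈ 1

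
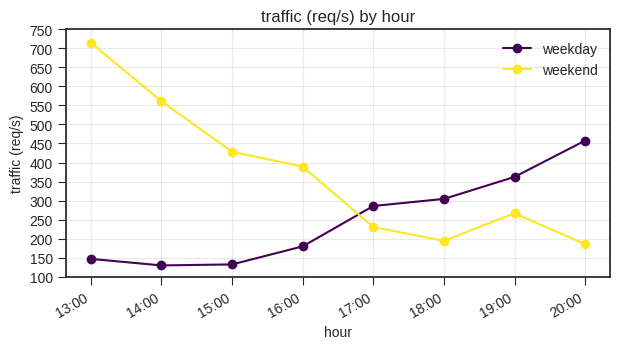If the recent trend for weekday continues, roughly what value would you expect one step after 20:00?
Last three: 300, 350, 450 → slope ≈ 75/step → next ≈ 525.

≈ 525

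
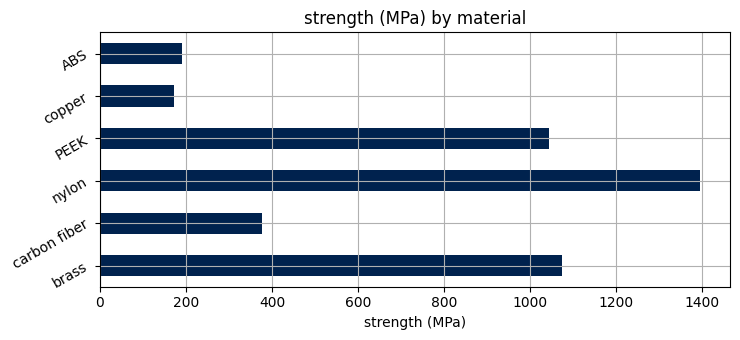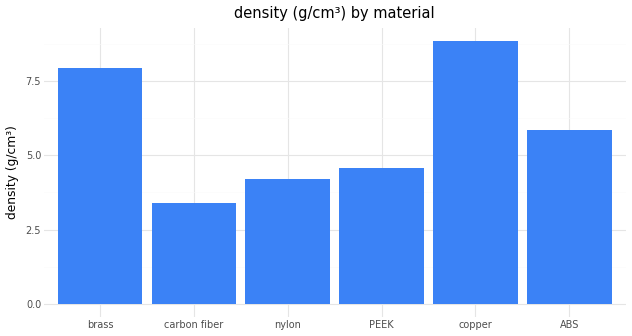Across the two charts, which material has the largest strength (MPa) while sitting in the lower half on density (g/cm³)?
Chart 2 median density (g/cm³) ≈ 5; below-median materials: carbon fiber, nylon, PEEK. Among those, nylon has the highest strength (MPa) (≈ 1400).

nylon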